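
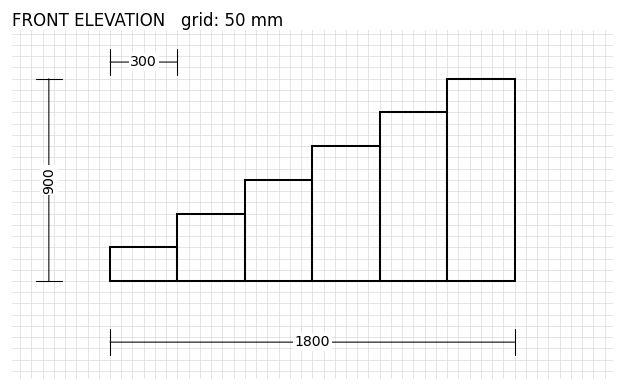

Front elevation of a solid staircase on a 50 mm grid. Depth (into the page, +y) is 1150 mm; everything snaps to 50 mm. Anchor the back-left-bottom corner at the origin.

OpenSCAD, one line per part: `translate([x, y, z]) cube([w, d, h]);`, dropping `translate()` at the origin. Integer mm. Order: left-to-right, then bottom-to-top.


cube([300, 1150, 150]);
translate([300, 0, 0]) cube([300, 1150, 300]);
translate([600, 0, 0]) cube([300, 1150, 450]);
translate([900, 0, 0]) cube([300, 1150, 600]);
translate([1200, 0, 0]) cube([300, 1150, 750]);
translate([1500, 0, 0]) cube([300, 1150, 900]);


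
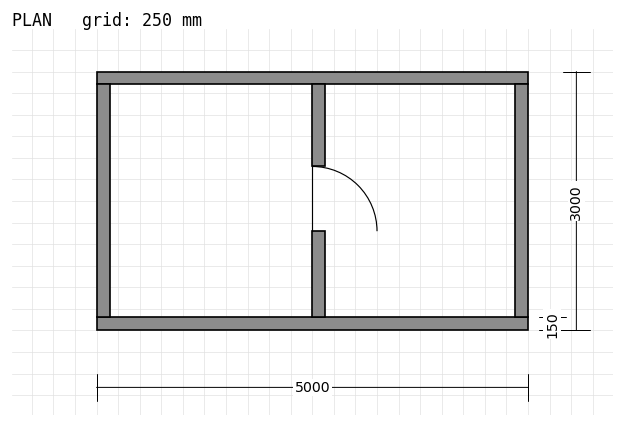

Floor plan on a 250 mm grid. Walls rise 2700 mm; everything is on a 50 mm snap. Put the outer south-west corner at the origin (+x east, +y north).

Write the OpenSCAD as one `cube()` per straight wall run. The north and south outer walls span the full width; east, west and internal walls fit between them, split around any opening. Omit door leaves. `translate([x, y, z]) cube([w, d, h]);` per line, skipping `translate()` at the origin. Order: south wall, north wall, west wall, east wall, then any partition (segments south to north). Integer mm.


cube([5000, 150, 2700]);
translate([0, 2850, 0]) cube([5000, 150, 2700]);
translate([0, 150, 0]) cube([150, 2700, 2700]);
translate([4850, 150, 0]) cube([150, 2700, 2700]);
translate([2500, 150, 0]) cube([150, 1000, 2700]);
translate([2500, 1900, 0]) cube([150, 950, 2700]);


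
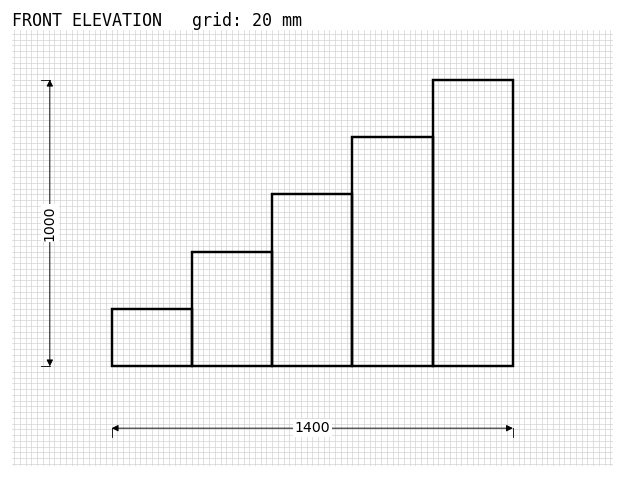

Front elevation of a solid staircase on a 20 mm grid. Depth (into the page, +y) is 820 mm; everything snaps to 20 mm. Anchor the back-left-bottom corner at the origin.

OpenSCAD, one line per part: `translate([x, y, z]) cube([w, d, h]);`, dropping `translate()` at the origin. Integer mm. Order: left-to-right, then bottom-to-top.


cube([280, 820, 200]);
translate([280, 0, 0]) cube([280, 820, 400]);
translate([560, 0, 0]) cube([280, 820, 600]);
translate([840, 0, 0]) cube([280, 820, 800]);
translate([1120, 0, 0]) cube([280, 820, 1000]);


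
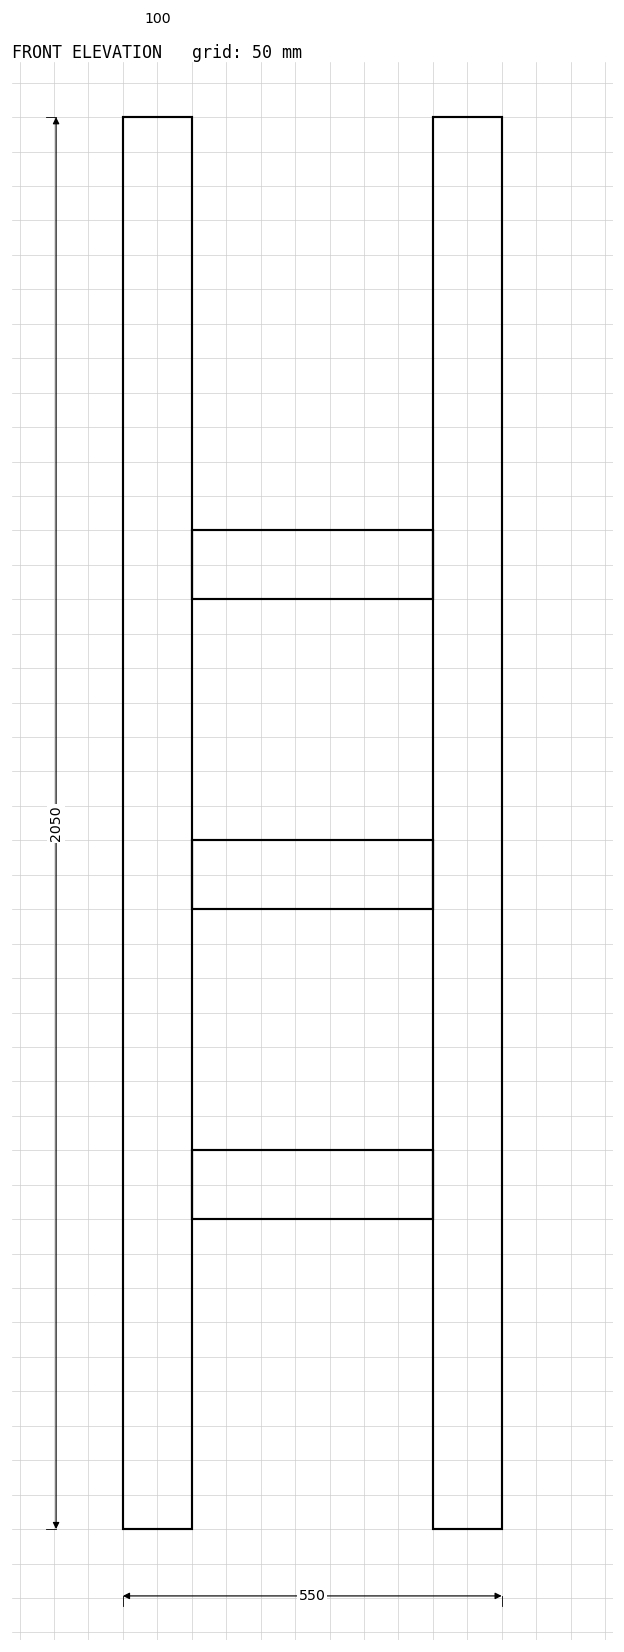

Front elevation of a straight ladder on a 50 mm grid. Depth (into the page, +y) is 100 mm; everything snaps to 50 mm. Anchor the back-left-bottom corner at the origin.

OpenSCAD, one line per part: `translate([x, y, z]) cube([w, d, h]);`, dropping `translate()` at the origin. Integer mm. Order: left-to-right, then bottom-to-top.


cube([100, 100, 2050]);
translate([100, 0, 450]) cube([350, 100, 100]);
translate([100, 0, 900]) cube([350, 100, 100]);
translate([100, 0, 1350]) cube([350, 100, 100]);
translate([450, 0, 0]) cube([100, 100, 2050]);


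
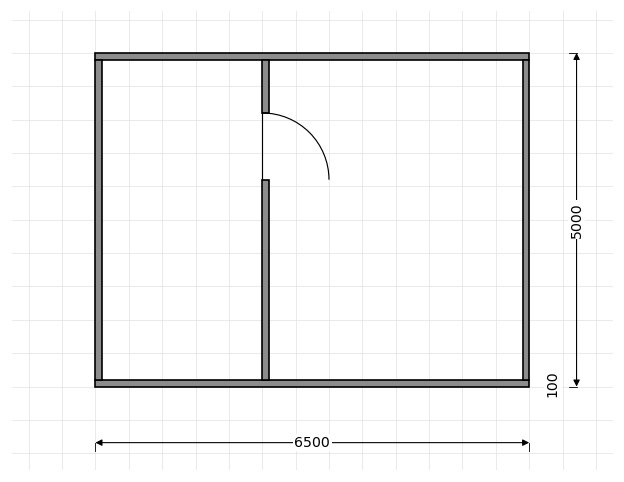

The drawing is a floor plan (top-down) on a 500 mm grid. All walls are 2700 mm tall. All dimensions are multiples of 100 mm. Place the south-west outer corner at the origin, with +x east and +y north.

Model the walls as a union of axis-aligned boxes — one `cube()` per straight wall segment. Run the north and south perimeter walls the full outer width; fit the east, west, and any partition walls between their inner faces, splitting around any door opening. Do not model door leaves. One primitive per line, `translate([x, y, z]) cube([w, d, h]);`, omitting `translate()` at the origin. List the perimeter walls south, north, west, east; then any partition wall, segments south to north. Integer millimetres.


cube([6500, 100, 2700]);
translate([0, 4900, 0]) cube([6500, 100, 2700]);
translate([0, 100, 0]) cube([100, 4800, 2700]);
translate([6400, 100, 0]) cube([100, 4800, 2700]);
translate([2500, 100, 0]) cube([100, 3000, 2700]);
translate([2500, 4100, 0]) cube([100, 800, 2700]);


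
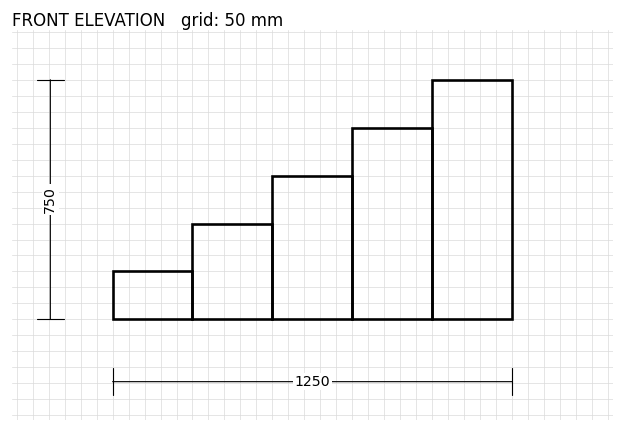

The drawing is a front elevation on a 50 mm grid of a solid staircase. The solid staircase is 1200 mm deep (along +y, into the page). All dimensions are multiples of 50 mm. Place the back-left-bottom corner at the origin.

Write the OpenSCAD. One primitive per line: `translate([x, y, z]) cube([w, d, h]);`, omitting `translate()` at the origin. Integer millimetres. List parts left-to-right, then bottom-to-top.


cube([250, 1200, 150]);
translate([250, 0, 0]) cube([250, 1200, 300]);
translate([500, 0, 0]) cube([250, 1200, 450]);
translate([750, 0, 0]) cube([250, 1200, 600]);
translate([1000, 0, 0]) cube([250, 1200, 750]);


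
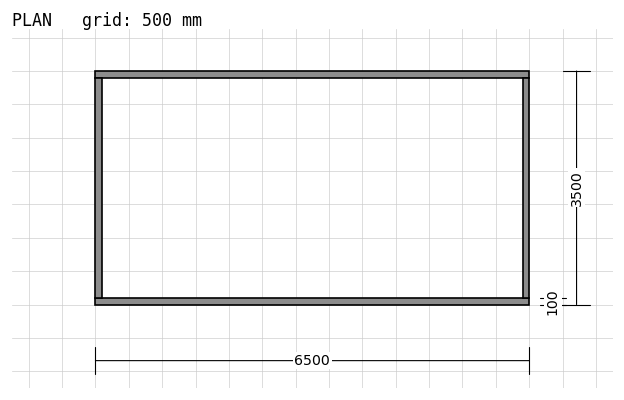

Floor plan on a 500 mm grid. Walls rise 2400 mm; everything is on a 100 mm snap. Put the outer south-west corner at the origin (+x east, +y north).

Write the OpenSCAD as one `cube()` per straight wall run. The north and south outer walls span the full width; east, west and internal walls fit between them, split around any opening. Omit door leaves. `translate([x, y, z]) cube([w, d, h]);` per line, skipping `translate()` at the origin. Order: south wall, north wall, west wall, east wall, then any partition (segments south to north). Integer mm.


cube([6500, 100, 2400]);
translate([0, 3400, 0]) cube([6500, 100, 2400]);
translate([0, 100, 0]) cube([100, 3300, 2400]);
translate([6400, 100, 0]) cube([100, 3300, 2400]);


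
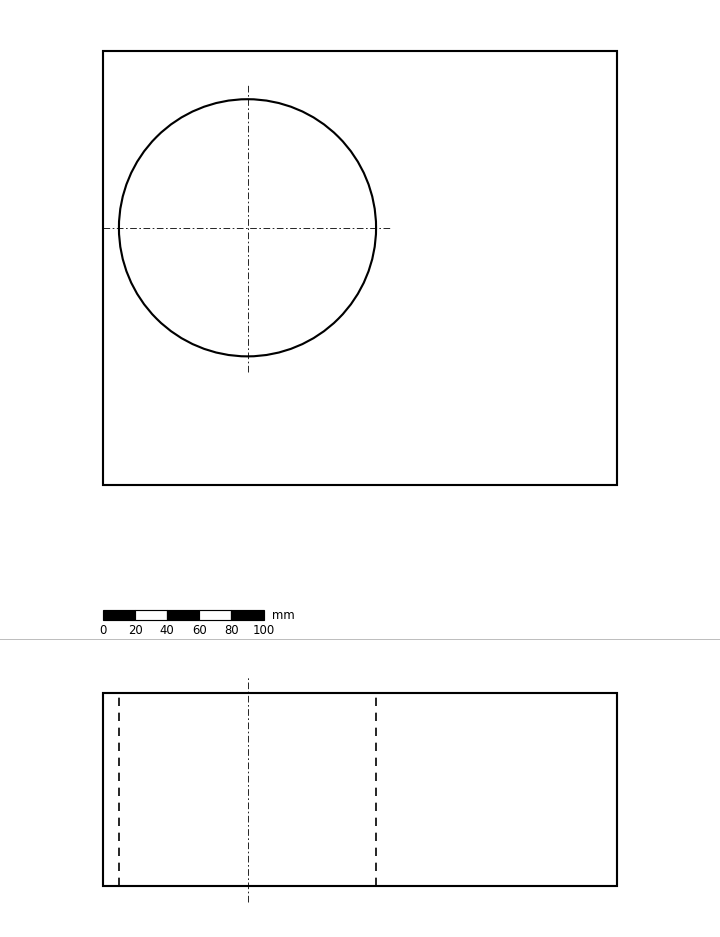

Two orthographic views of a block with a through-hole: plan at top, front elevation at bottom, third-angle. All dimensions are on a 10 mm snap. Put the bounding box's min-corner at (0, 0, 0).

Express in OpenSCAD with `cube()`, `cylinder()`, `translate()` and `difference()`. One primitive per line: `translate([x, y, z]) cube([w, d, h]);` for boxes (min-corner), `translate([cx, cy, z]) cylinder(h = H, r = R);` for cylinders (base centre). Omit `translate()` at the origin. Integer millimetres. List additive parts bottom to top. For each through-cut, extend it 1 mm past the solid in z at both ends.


difference() {
  cube([320, 270, 120]);
  translate([90, 160, -1]) cylinder(h = 122, r = 80);
}


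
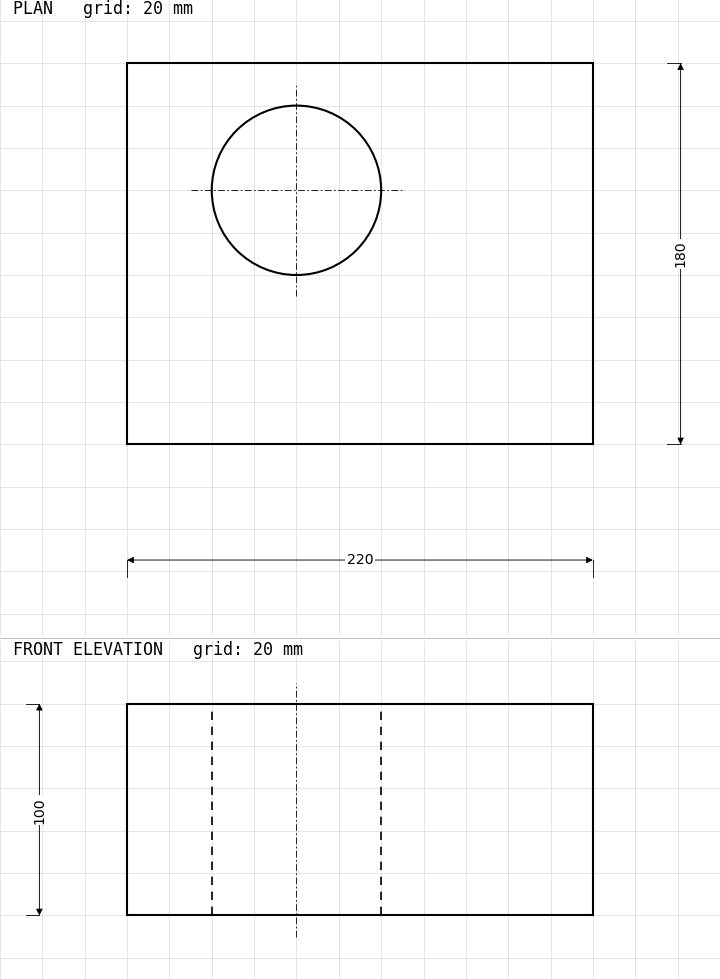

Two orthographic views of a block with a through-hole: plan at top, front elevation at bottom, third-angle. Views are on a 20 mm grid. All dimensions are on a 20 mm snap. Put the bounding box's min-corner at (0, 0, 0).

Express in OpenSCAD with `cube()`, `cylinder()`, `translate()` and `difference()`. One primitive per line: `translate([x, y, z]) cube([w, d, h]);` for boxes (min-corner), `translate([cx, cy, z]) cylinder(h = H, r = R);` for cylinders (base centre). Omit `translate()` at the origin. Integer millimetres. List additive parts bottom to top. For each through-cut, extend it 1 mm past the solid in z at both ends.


difference() {
  cube([220, 180, 100]);
  translate([80, 120, -1]) cylinder(h = 102, r = 40);
}


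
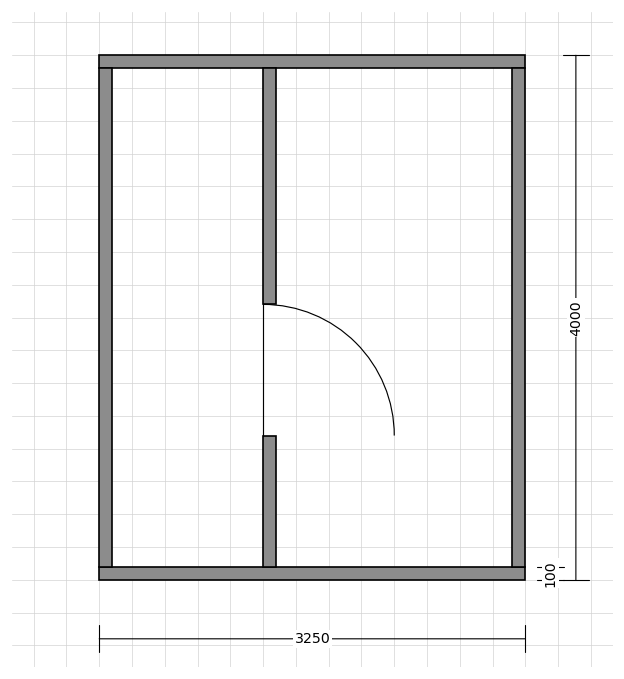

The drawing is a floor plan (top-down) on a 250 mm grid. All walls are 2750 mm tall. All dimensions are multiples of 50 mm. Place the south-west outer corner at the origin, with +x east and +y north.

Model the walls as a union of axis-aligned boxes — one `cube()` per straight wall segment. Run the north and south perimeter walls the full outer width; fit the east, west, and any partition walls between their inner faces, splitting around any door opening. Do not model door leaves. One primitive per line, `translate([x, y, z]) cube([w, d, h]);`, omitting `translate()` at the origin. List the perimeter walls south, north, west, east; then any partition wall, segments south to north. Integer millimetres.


cube([3250, 100, 2750]);
translate([0, 3900, 0]) cube([3250, 100, 2750]);
translate([0, 100, 0]) cube([100, 3800, 2750]);
translate([3150, 100, 0]) cube([100, 3800, 2750]);
translate([1250, 100, 0]) cube([100, 1000, 2750]);
translate([1250, 2100, 0]) cube([100, 1800, 2750]);


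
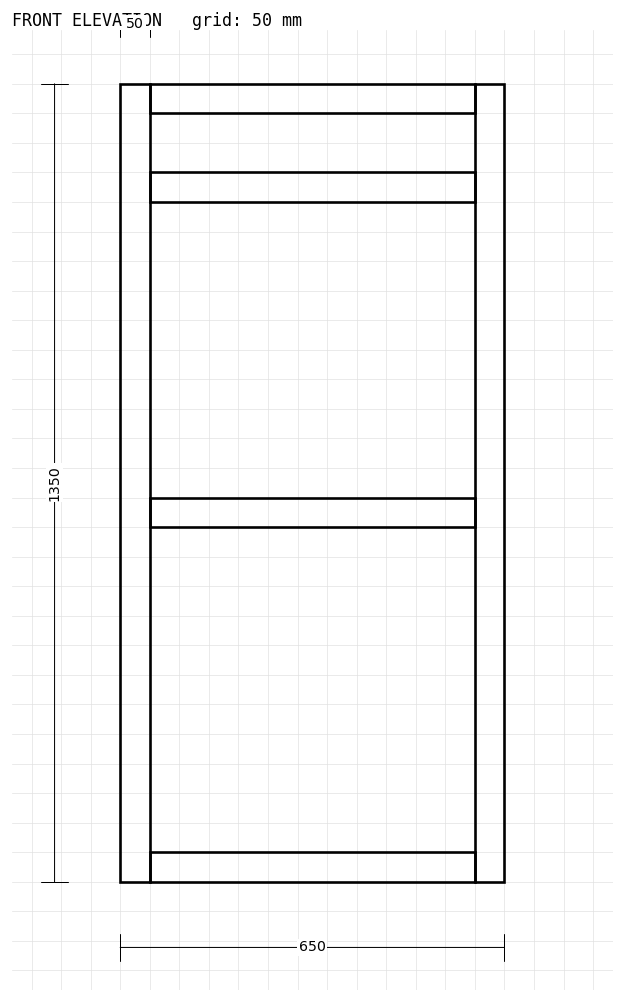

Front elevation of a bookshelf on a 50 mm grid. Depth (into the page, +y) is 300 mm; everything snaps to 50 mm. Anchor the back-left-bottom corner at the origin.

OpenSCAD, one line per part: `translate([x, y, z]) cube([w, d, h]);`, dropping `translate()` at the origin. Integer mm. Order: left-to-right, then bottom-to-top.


cube([50, 300, 1350]);
translate([50, 0, 0]) cube([550, 300, 50]);
translate([50, 0, 600]) cube([550, 300, 50]);
translate([50, 0, 1150]) cube([550, 300, 50]);
translate([50, 0, 1300]) cube([550, 300, 50]);
translate([600, 0, 0]) cube([50, 300, 1350]);


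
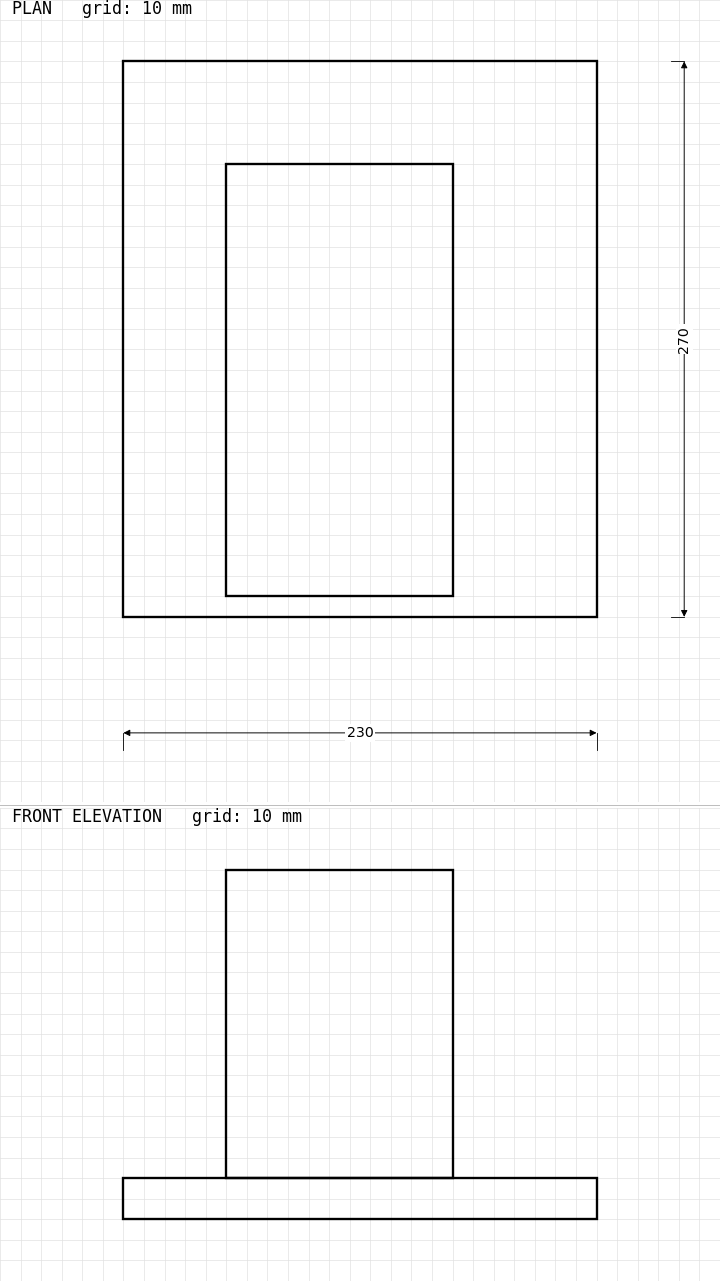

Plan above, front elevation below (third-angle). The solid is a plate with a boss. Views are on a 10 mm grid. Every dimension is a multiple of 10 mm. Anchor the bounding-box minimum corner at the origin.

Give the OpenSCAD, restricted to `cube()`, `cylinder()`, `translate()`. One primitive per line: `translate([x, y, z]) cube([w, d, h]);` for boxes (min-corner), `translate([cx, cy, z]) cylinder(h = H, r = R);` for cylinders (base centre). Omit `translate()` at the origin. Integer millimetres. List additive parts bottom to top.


cube([230, 270, 20]);
translate([50, 10, 20]) cube([110, 210, 150]);


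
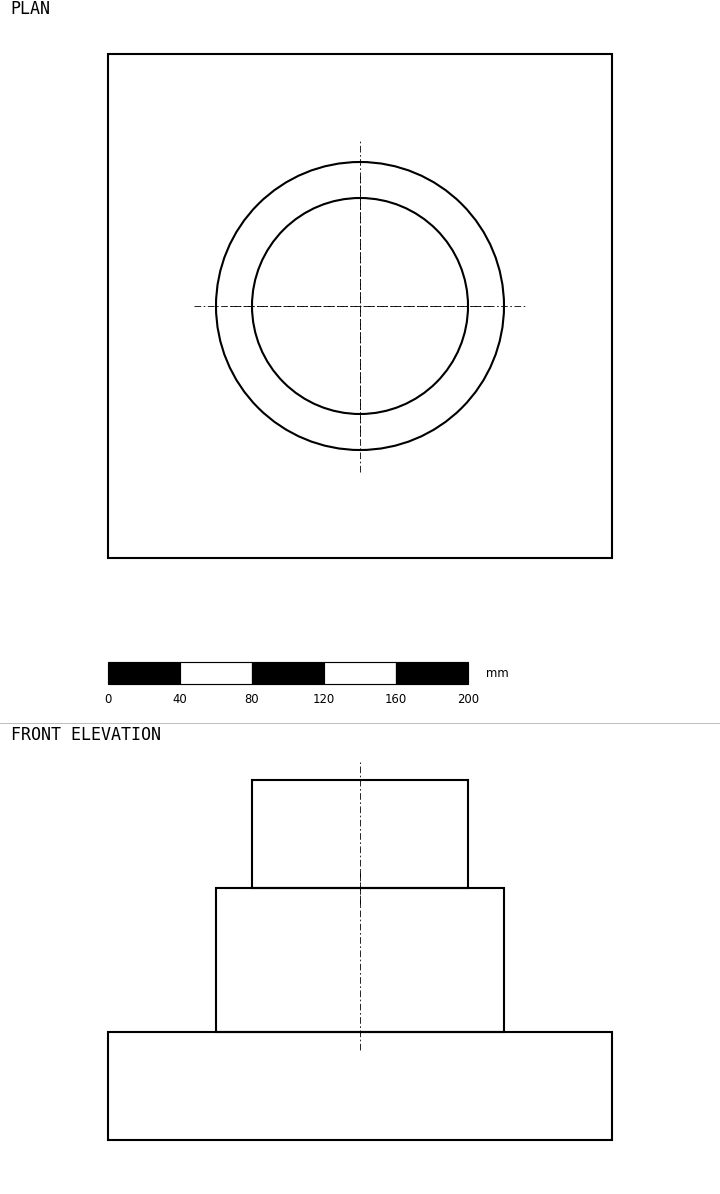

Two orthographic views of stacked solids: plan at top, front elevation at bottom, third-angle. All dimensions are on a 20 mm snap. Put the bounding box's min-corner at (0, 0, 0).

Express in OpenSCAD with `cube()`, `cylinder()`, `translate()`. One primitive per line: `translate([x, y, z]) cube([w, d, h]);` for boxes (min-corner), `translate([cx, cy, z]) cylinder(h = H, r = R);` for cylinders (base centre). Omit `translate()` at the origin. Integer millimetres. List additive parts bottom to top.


cube([280, 280, 60]);
translate([140, 140, 60]) cylinder(h = 80, r = 80);
translate([140, 140, 140]) cylinder(h = 60, r = 60);


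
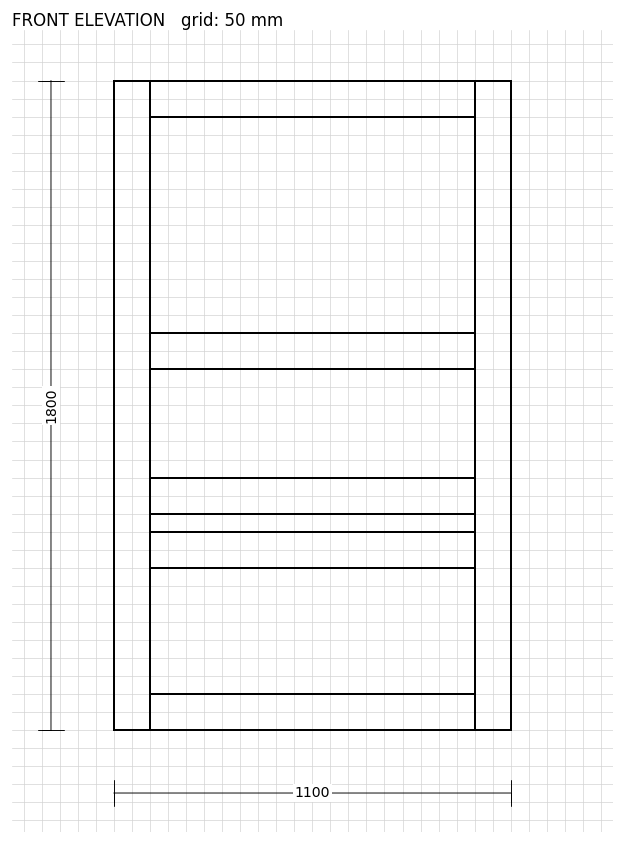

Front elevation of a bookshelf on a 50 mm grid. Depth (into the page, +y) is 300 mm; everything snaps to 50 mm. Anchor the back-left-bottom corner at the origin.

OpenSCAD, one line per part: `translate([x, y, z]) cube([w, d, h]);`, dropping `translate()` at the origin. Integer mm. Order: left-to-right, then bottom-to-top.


cube([100, 300, 1800]);
translate([100, 0, 0]) cube([900, 300, 100]);
translate([100, 0, 450]) cube([900, 300, 100]);
translate([100, 0, 600]) cube([900, 300, 100]);
translate([100, 0, 1000]) cube([900, 300, 100]);
translate([100, 0, 1700]) cube([900, 300, 100]);
translate([1000, 0, 0]) cube([100, 300, 1800]);


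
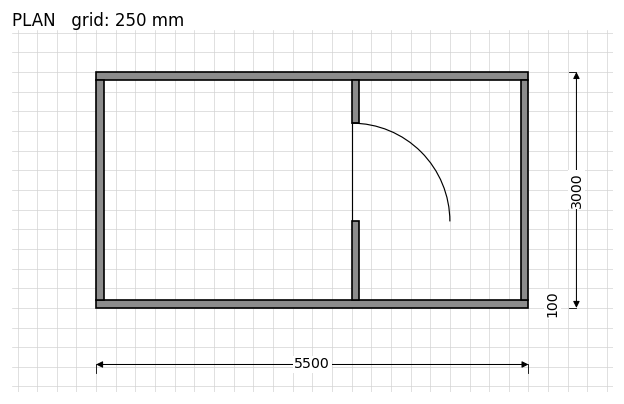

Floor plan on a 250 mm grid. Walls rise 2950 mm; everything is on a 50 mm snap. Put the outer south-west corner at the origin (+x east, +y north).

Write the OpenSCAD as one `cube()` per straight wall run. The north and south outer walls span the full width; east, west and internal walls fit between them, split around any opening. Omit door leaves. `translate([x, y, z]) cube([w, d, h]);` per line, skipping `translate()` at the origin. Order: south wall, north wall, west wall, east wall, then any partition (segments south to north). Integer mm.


cube([5500, 100, 2950]);
translate([0, 2900, 0]) cube([5500, 100, 2950]);
translate([0, 100, 0]) cube([100, 2800, 2950]);
translate([5400, 100, 0]) cube([100, 2800, 2950]);
translate([3250, 100, 0]) cube([100, 1000, 2950]);
translate([3250, 2350, 0]) cube([100, 550, 2950]);


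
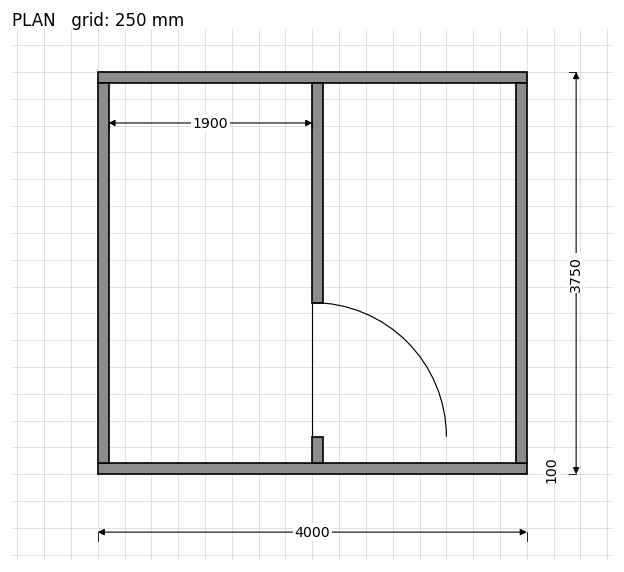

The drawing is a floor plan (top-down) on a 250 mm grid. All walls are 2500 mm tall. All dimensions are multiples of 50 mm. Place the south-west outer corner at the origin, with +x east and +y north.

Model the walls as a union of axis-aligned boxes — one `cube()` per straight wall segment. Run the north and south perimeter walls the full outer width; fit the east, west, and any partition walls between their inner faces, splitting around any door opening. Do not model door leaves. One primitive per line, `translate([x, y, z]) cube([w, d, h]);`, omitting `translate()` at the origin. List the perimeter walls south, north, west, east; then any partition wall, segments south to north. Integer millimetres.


cube([4000, 100, 2500]);
translate([0, 3650, 0]) cube([4000, 100, 2500]);
translate([0, 100, 0]) cube([100, 3550, 2500]);
translate([3900, 100, 0]) cube([100, 3550, 2500]);
translate([2000, 100, 0]) cube([100, 250, 2500]);
translate([2000, 1600, 0]) cube([100, 2050, 2500]);


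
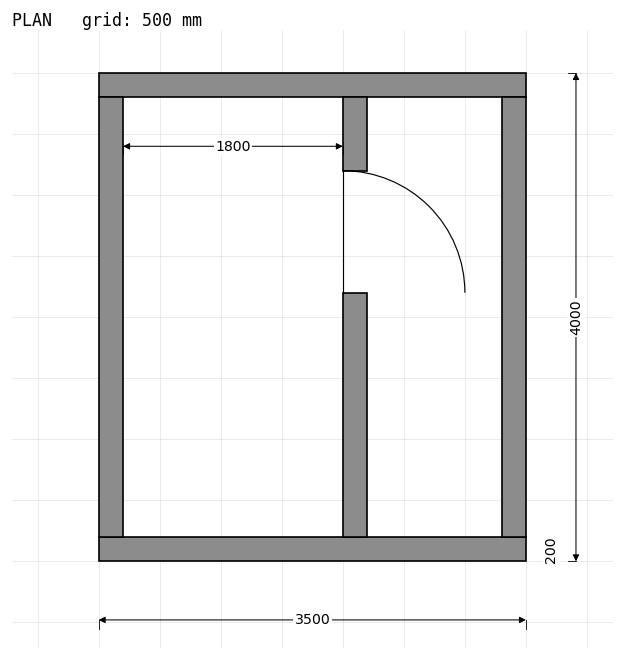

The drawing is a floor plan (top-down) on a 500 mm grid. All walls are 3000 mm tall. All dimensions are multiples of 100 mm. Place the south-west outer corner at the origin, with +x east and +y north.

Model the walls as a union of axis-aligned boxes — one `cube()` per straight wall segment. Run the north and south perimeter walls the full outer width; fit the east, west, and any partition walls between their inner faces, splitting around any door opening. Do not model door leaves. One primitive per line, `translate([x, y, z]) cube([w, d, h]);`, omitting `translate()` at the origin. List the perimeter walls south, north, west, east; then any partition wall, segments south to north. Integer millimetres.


cube([3500, 200, 3000]);
translate([0, 3800, 0]) cube([3500, 200, 3000]);
translate([0, 200, 0]) cube([200, 3600, 3000]);
translate([3300, 200, 0]) cube([200, 3600, 3000]);
translate([2000, 200, 0]) cube([200, 2000, 3000]);
translate([2000, 3200, 0]) cube([200, 600, 3000]);


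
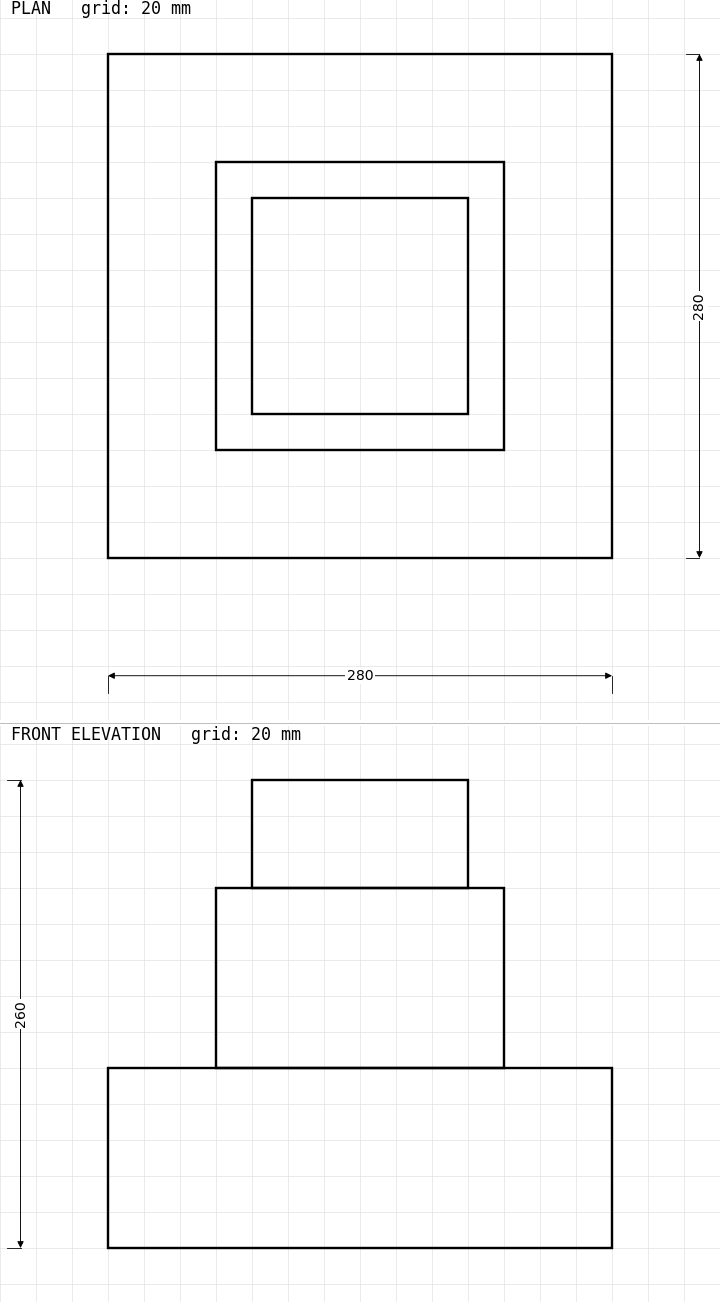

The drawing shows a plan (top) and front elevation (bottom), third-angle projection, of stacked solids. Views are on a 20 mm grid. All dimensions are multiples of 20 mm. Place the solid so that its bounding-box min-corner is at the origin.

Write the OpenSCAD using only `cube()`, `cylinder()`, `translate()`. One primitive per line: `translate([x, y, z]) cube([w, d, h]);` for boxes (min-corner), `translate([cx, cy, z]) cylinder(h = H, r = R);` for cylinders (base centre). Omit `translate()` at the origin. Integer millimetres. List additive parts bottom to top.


cube([280, 280, 100]);
translate([60, 60, 100]) cube([160, 160, 100]);
translate([80, 80, 200]) cube([120, 120, 60]);


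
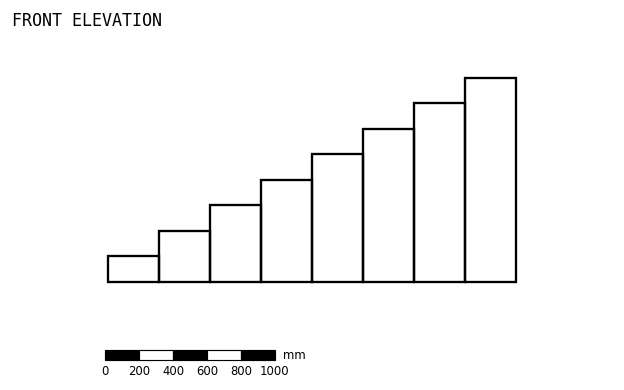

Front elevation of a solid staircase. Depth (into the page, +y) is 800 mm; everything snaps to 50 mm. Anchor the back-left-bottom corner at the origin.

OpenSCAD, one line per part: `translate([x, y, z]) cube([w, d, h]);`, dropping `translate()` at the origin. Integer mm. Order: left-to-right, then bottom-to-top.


cube([300, 800, 150]);
translate([300, 0, 0]) cube([300, 800, 300]);
translate([600, 0, 0]) cube([300, 800, 450]);
translate([900, 0, 0]) cube([300, 800, 600]);
translate([1200, 0, 0]) cube([300, 800, 750]);
translate([1500, 0, 0]) cube([300, 800, 900]);
translate([1800, 0, 0]) cube([300, 800, 1050]);
translate([2100, 0, 0]) cube([300, 800, 1200]);


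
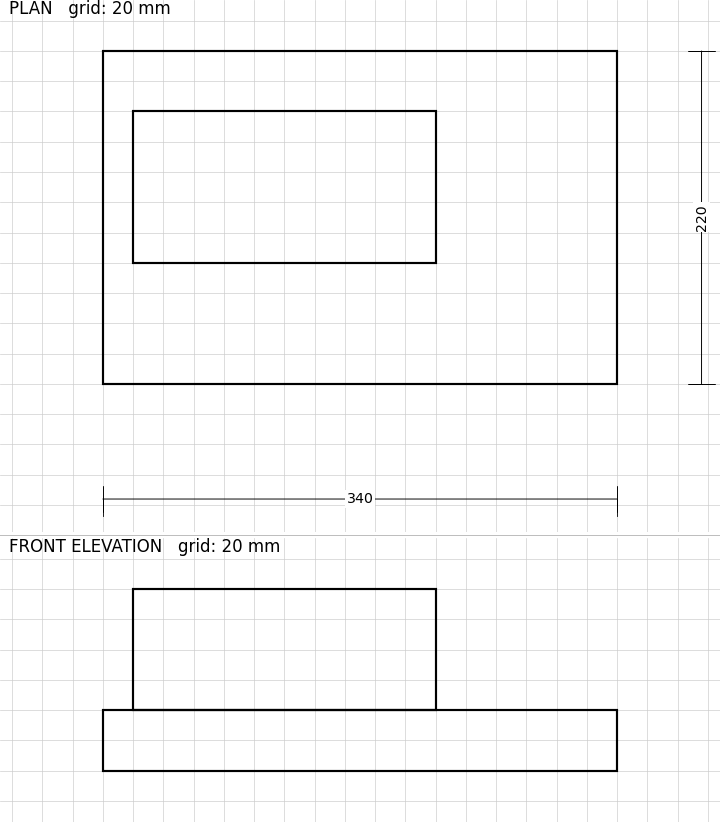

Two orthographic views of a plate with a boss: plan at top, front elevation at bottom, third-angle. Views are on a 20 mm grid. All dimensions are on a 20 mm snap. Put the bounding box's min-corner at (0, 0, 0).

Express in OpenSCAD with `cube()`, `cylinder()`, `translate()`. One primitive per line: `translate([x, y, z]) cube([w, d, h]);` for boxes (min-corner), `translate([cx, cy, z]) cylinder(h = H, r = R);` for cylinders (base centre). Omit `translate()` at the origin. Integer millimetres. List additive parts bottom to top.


cube([340, 220, 40]);
translate([20, 80, 40]) cube([200, 100, 80]);


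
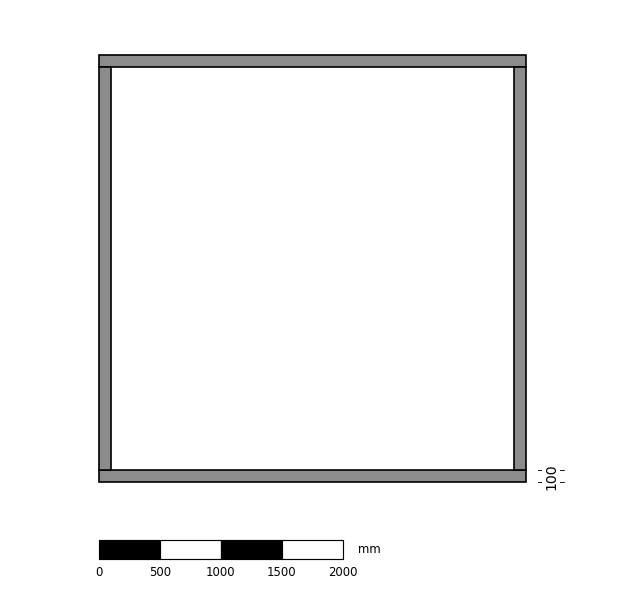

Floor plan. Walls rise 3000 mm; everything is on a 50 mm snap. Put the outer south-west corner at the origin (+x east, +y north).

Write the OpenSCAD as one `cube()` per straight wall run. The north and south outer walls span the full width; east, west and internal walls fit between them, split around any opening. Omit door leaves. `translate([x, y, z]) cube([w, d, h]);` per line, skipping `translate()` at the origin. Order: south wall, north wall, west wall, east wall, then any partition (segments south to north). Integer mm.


cube([3500, 100, 3000]);
translate([0, 3400, 0]) cube([3500, 100, 3000]);
translate([0, 100, 0]) cube([100, 3300, 3000]);
translate([3400, 100, 0]) cube([100, 3300, 3000]);


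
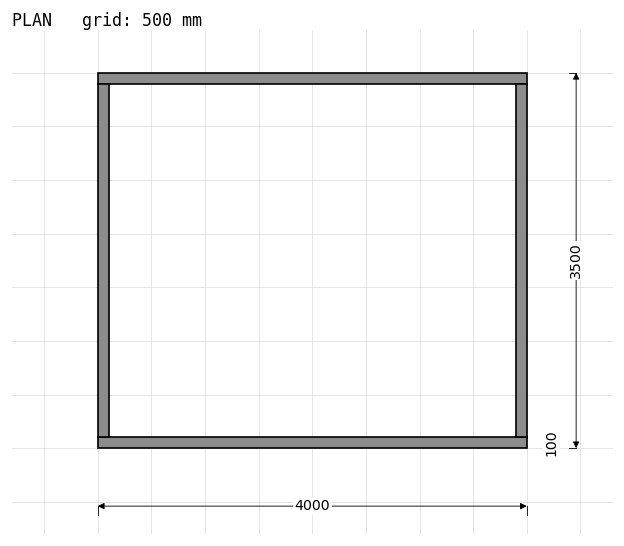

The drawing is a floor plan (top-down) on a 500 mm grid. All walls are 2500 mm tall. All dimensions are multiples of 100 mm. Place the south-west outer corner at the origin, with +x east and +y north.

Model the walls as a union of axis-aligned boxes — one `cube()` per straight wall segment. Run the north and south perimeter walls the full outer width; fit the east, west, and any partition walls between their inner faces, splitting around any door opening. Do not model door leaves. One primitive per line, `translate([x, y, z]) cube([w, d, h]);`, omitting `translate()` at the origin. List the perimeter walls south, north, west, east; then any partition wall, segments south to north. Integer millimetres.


cube([4000, 100, 2500]);
translate([0, 3400, 0]) cube([4000, 100, 2500]);
translate([0, 100, 0]) cube([100, 3300, 2500]);
translate([3900, 100, 0]) cube([100, 3300, 2500]);


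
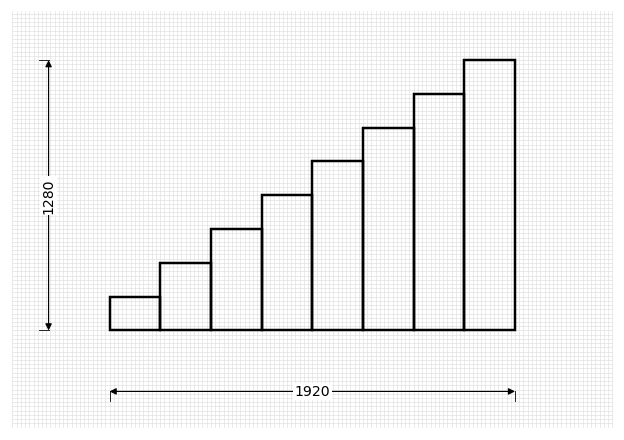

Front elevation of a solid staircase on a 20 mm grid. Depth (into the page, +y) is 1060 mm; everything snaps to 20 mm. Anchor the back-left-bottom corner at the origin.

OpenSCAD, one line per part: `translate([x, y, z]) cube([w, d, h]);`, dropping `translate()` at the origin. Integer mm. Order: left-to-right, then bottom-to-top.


cube([240, 1060, 160]);
translate([240, 0, 0]) cube([240, 1060, 320]);
translate([480, 0, 0]) cube([240, 1060, 480]);
translate([720, 0, 0]) cube([240, 1060, 640]);
translate([960, 0, 0]) cube([240, 1060, 800]);
translate([1200, 0, 0]) cube([240, 1060, 960]);
translate([1440, 0, 0]) cube([240, 1060, 1120]);
translate([1680, 0, 0]) cube([240, 1060, 1280]);


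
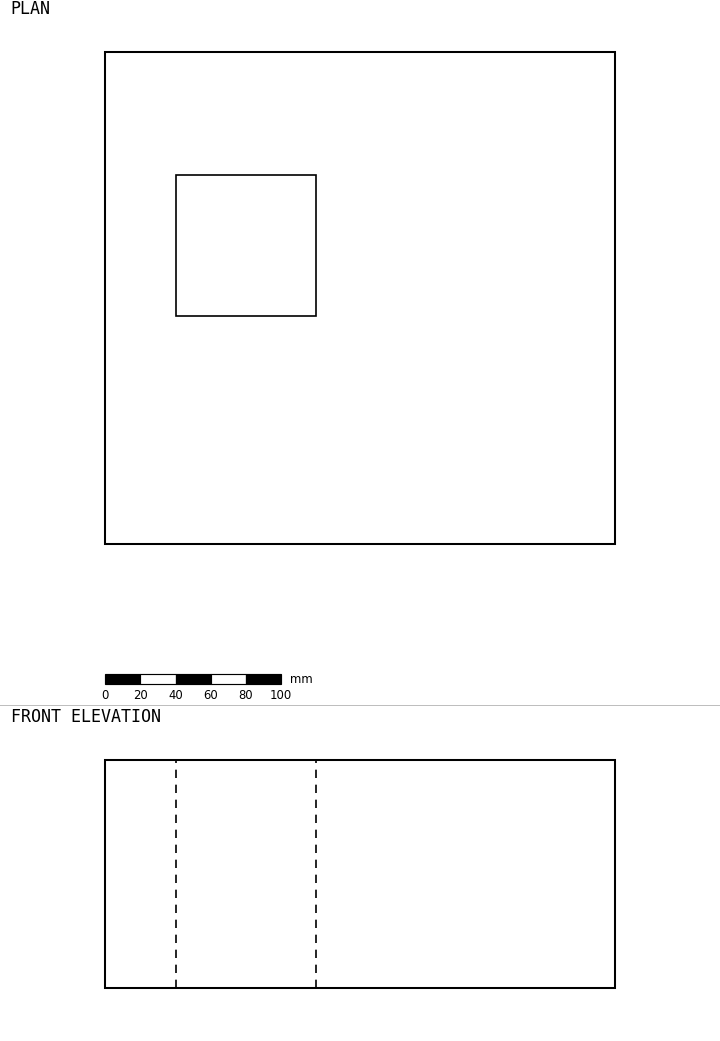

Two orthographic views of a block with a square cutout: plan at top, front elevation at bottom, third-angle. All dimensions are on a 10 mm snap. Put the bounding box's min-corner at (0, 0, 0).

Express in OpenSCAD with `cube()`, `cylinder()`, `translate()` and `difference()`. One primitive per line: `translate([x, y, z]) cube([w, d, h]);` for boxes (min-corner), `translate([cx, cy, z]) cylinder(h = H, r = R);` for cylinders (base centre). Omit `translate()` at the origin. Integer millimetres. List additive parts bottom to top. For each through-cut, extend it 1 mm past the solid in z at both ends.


difference() {
  cube([290, 280, 130]);
  translate([40, 130, -1]) cube([80, 80, 132]);
}


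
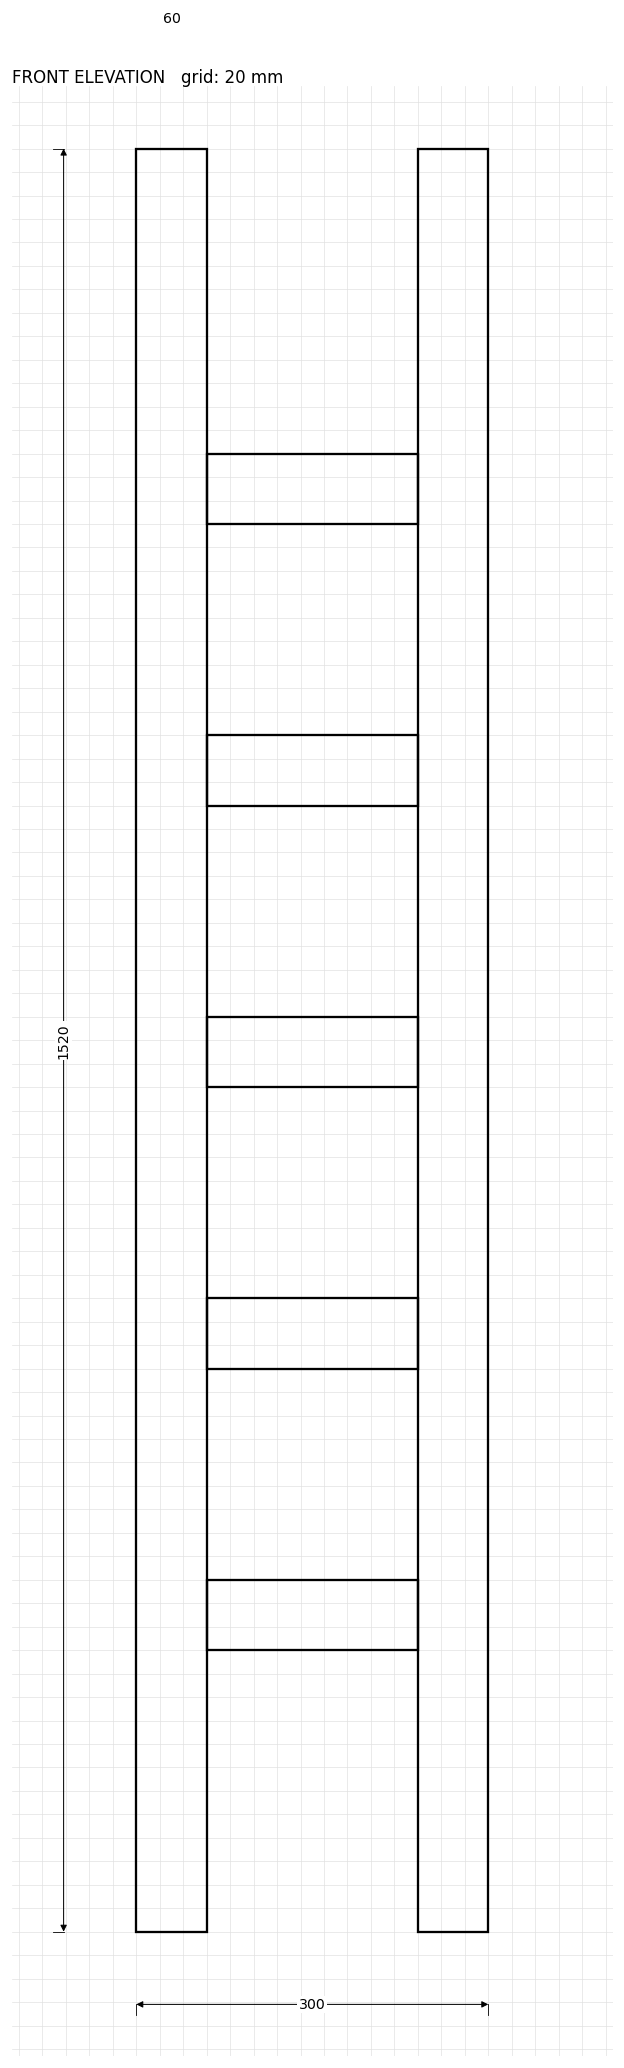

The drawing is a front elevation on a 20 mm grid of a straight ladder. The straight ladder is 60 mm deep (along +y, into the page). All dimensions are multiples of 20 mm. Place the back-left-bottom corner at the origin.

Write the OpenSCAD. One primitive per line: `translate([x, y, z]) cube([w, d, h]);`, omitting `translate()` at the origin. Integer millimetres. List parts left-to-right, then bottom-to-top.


cube([60, 60, 1520]);
translate([60, 0, 240]) cube([180, 60, 60]);
translate([60, 0, 480]) cube([180, 60, 60]);
translate([60, 0, 720]) cube([180, 60, 60]);
translate([60, 0, 960]) cube([180, 60, 60]);
translate([60, 0, 1200]) cube([180, 60, 60]);
translate([240, 0, 0]) cube([60, 60, 1520]);


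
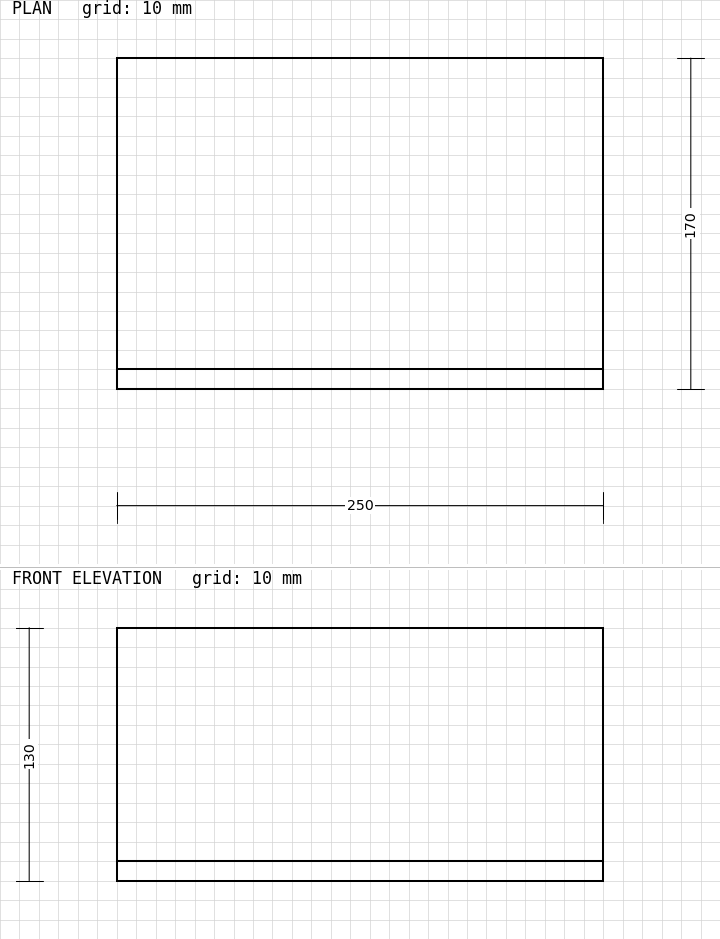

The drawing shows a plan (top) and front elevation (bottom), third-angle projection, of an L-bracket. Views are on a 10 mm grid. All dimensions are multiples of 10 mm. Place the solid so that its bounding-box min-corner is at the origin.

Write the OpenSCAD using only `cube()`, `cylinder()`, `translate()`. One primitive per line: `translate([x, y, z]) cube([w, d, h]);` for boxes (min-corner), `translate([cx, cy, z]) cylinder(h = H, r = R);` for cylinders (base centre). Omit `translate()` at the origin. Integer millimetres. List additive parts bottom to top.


cube([250, 170, 10]);
translate([0, 0, 10]) cube([250, 10, 120]);


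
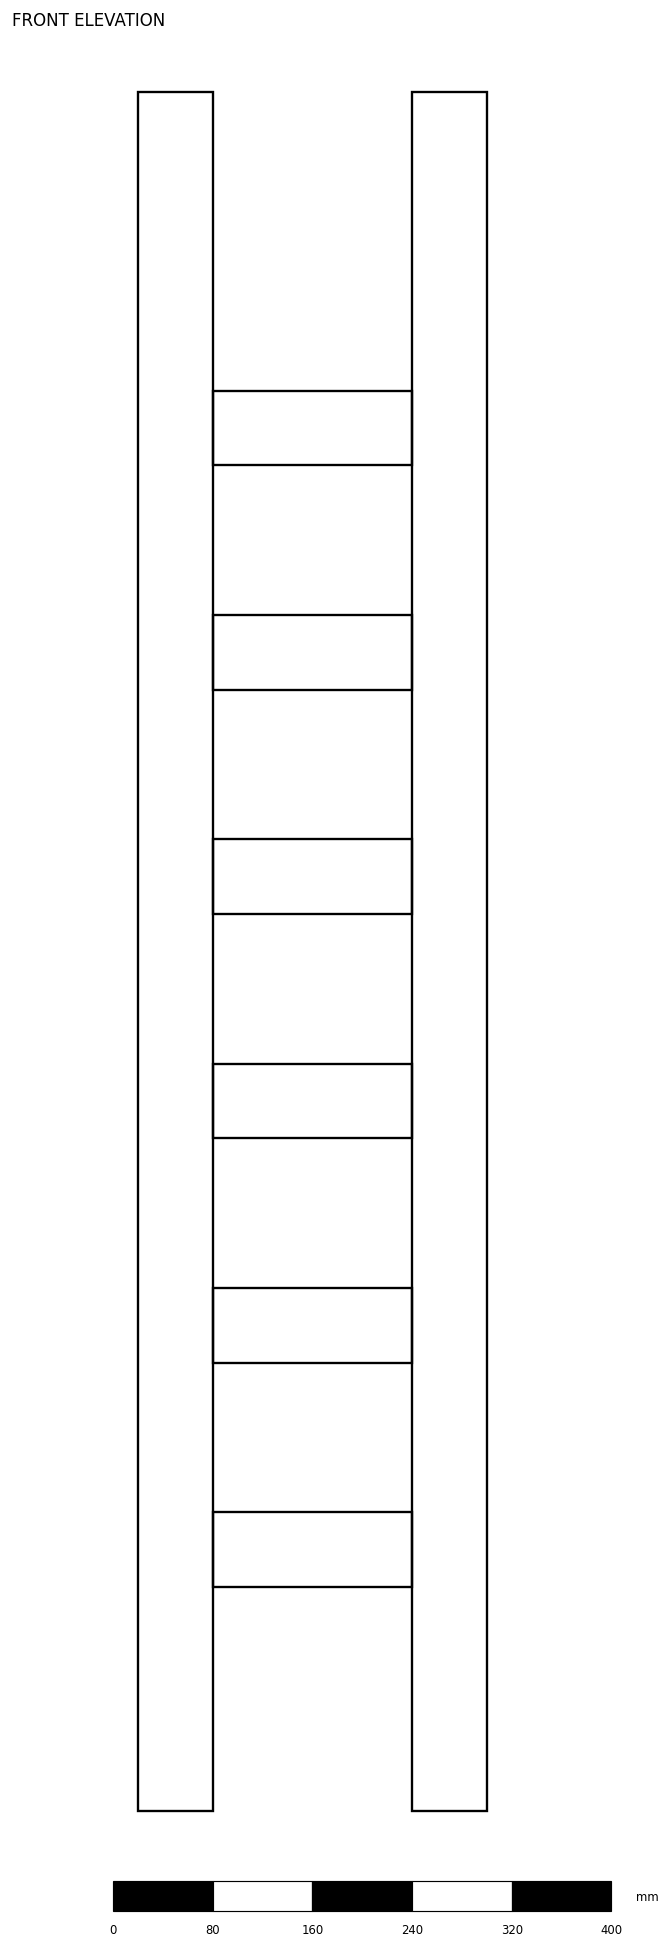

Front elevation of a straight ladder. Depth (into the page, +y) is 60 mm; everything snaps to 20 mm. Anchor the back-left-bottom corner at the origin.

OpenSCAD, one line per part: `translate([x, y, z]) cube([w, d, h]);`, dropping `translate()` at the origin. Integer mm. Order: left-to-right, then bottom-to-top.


cube([60, 60, 1380]);
translate([60, 0, 180]) cube([160, 60, 60]);
translate([60, 0, 360]) cube([160, 60, 60]);
translate([60, 0, 540]) cube([160, 60, 60]);
translate([60, 0, 720]) cube([160, 60, 60]);
translate([60, 0, 900]) cube([160, 60, 60]);
translate([60, 0, 1080]) cube([160, 60, 60]);
translate([220, 0, 0]) cube([60, 60, 1380]);


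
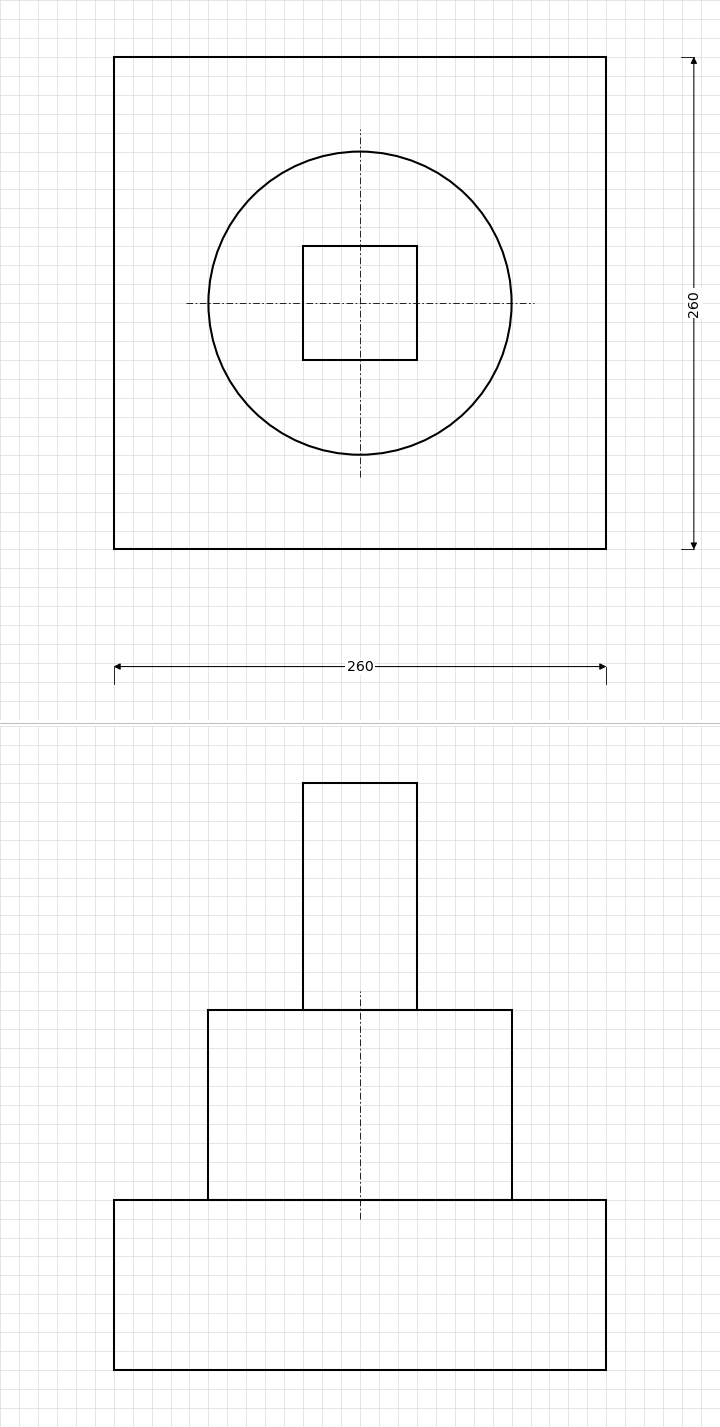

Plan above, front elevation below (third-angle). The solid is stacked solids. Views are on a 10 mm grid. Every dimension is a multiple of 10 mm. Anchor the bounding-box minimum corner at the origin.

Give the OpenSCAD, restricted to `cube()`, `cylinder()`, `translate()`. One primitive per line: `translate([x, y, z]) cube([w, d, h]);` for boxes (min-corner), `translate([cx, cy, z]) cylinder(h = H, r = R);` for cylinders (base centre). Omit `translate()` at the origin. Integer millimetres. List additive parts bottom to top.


cube([260, 260, 90]);
translate([130, 130, 90]) cylinder(h = 100, r = 80);
translate([100, 100, 190]) cube([60, 60, 120]);


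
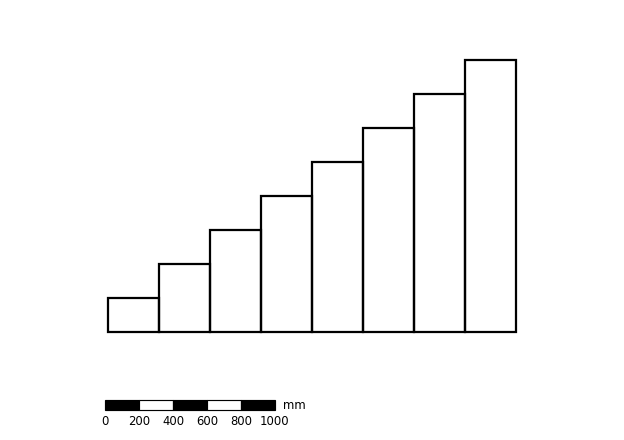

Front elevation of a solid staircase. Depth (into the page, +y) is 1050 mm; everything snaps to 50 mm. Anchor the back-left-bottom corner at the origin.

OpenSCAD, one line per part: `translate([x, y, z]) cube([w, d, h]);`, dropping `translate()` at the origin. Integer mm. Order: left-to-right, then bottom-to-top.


cube([300, 1050, 200]);
translate([300, 0, 0]) cube([300, 1050, 400]);
translate([600, 0, 0]) cube([300, 1050, 600]);
translate([900, 0, 0]) cube([300, 1050, 800]);
translate([1200, 0, 0]) cube([300, 1050, 1000]);
translate([1500, 0, 0]) cube([300, 1050, 1200]);
translate([1800, 0, 0]) cube([300, 1050, 1400]);
translate([2100, 0, 0]) cube([300, 1050, 1600]);


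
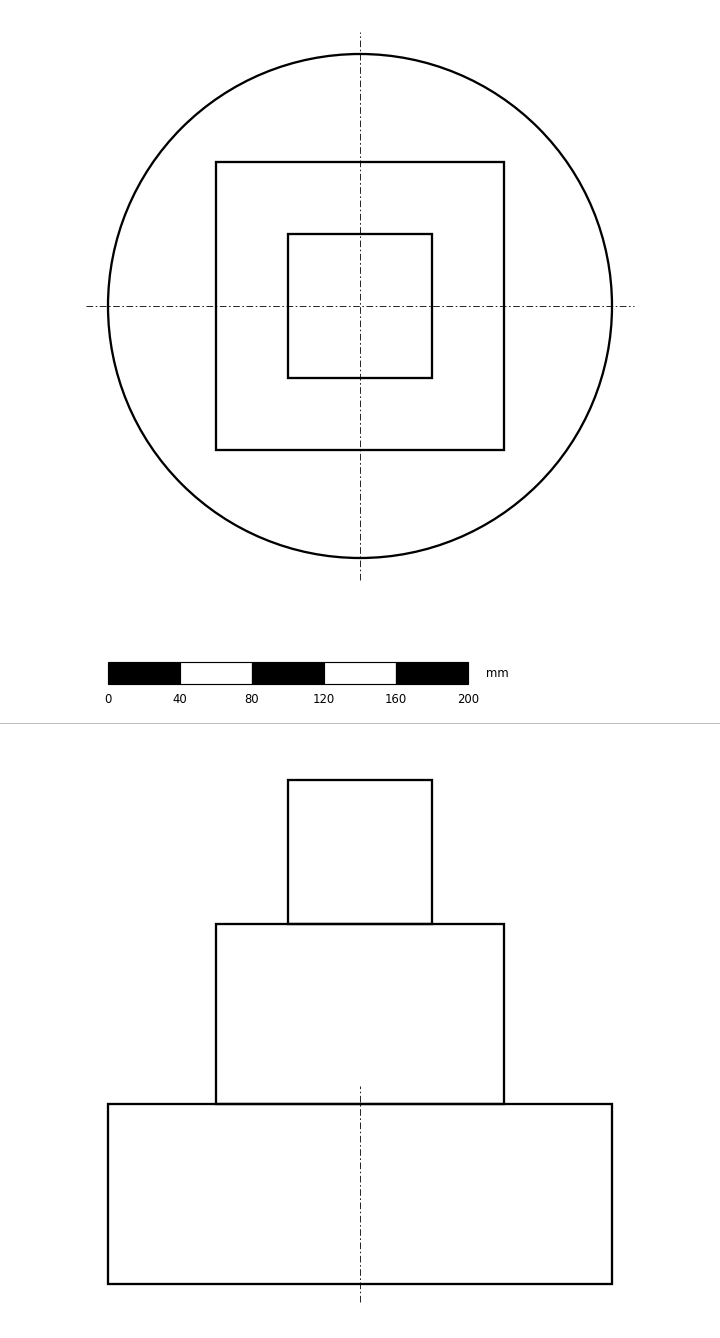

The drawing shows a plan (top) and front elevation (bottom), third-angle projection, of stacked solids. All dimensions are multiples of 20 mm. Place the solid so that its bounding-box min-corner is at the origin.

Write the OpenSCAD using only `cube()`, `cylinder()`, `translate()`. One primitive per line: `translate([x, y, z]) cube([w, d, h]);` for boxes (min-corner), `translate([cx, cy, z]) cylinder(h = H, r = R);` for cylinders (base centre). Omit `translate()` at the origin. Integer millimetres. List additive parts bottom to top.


translate([140, 140, 0]) cylinder(h = 100, r = 140);
translate([60, 60, 100]) cube([160, 160, 100]);
translate([100, 100, 200]) cube([80, 80, 80]);


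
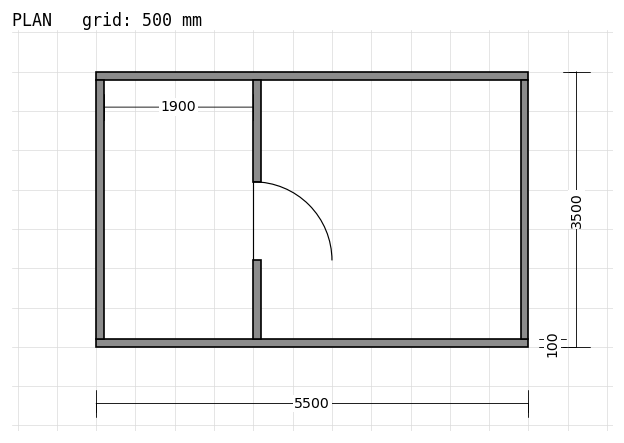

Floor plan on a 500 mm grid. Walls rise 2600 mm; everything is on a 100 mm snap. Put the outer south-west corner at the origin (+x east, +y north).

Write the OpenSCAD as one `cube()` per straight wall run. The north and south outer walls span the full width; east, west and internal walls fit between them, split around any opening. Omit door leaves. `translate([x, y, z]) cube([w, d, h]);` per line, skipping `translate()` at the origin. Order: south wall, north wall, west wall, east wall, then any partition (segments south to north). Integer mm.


cube([5500, 100, 2600]);
translate([0, 3400, 0]) cube([5500, 100, 2600]);
translate([0, 100, 0]) cube([100, 3300, 2600]);
translate([5400, 100, 0]) cube([100, 3300, 2600]);
translate([2000, 100, 0]) cube([100, 1000, 2600]);
translate([2000, 2100, 0]) cube([100, 1300, 2600]);


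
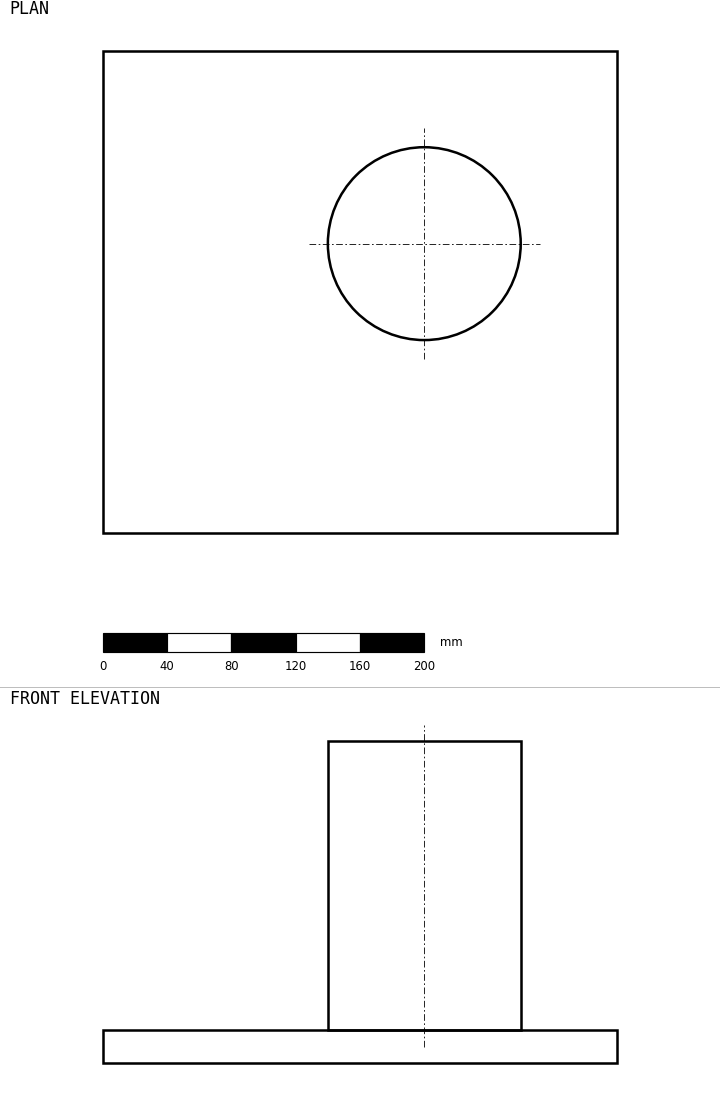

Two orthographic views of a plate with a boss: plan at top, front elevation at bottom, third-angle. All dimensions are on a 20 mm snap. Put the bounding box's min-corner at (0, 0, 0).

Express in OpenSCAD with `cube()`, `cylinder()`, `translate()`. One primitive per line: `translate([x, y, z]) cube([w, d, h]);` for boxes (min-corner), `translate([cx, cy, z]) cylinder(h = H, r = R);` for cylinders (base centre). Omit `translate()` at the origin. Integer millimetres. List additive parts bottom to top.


cube([320, 300, 20]);
translate([200, 180, 20]) cylinder(h = 180, r = 60);


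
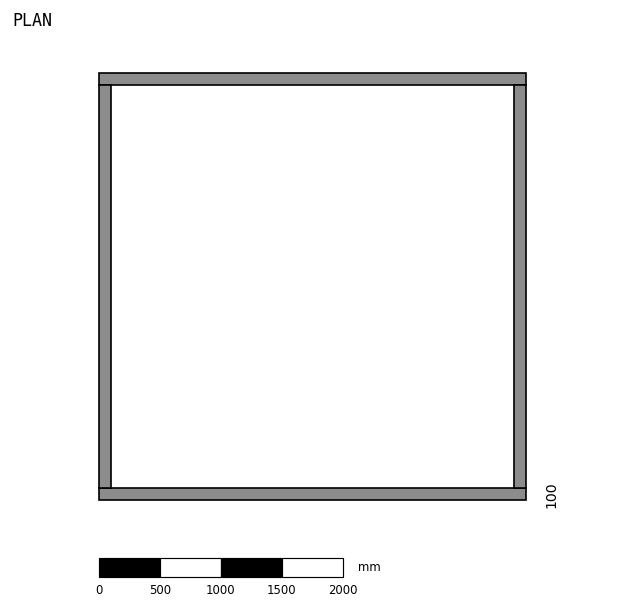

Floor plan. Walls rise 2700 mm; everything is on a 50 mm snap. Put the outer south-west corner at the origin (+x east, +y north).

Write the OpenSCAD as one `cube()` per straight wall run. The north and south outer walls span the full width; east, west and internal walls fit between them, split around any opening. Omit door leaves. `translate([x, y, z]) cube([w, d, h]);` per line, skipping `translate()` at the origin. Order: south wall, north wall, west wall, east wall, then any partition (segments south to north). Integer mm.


cube([3500, 100, 2700]);
translate([0, 3400, 0]) cube([3500, 100, 2700]);
translate([0, 100, 0]) cube([100, 3300, 2700]);
translate([3400, 100, 0]) cube([100, 3300, 2700]);


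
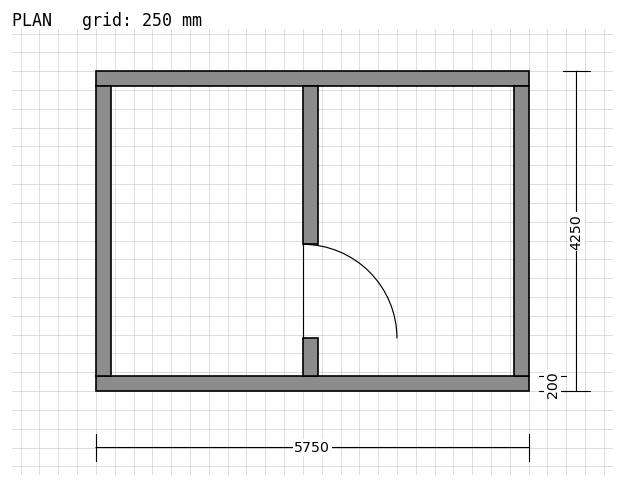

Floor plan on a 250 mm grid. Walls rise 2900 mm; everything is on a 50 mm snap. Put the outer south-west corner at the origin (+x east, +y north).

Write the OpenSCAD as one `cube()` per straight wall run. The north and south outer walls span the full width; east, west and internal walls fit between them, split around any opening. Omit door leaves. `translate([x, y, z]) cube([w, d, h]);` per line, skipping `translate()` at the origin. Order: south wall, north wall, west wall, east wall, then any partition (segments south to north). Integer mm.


cube([5750, 200, 2900]);
translate([0, 4050, 0]) cube([5750, 200, 2900]);
translate([0, 200, 0]) cube([200, 3850, 2900]);
translate([5550, 200, 0]) cube([200, 3850, 2900]);
translate([2750, 200, 0]) cube([200, 500, 2900]);
translate([2750, 1950, 0]) cube([200, 2100, 2900]);


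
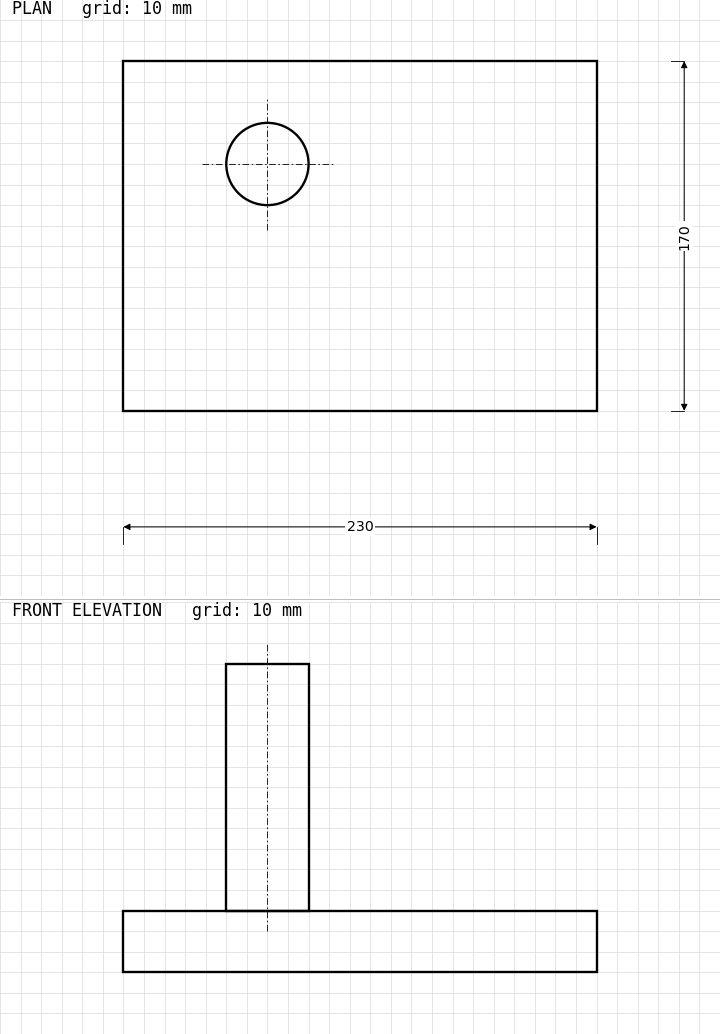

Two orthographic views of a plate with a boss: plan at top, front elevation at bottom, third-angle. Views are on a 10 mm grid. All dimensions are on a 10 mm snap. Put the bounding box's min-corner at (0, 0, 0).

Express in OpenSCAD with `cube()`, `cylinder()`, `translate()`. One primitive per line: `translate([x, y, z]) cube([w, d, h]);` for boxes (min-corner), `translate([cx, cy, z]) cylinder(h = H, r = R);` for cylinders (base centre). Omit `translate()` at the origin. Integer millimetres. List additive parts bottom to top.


cube([230, 170, 30]);
translate([70, 120, 30]) cylinder(h = 120, r = 20);


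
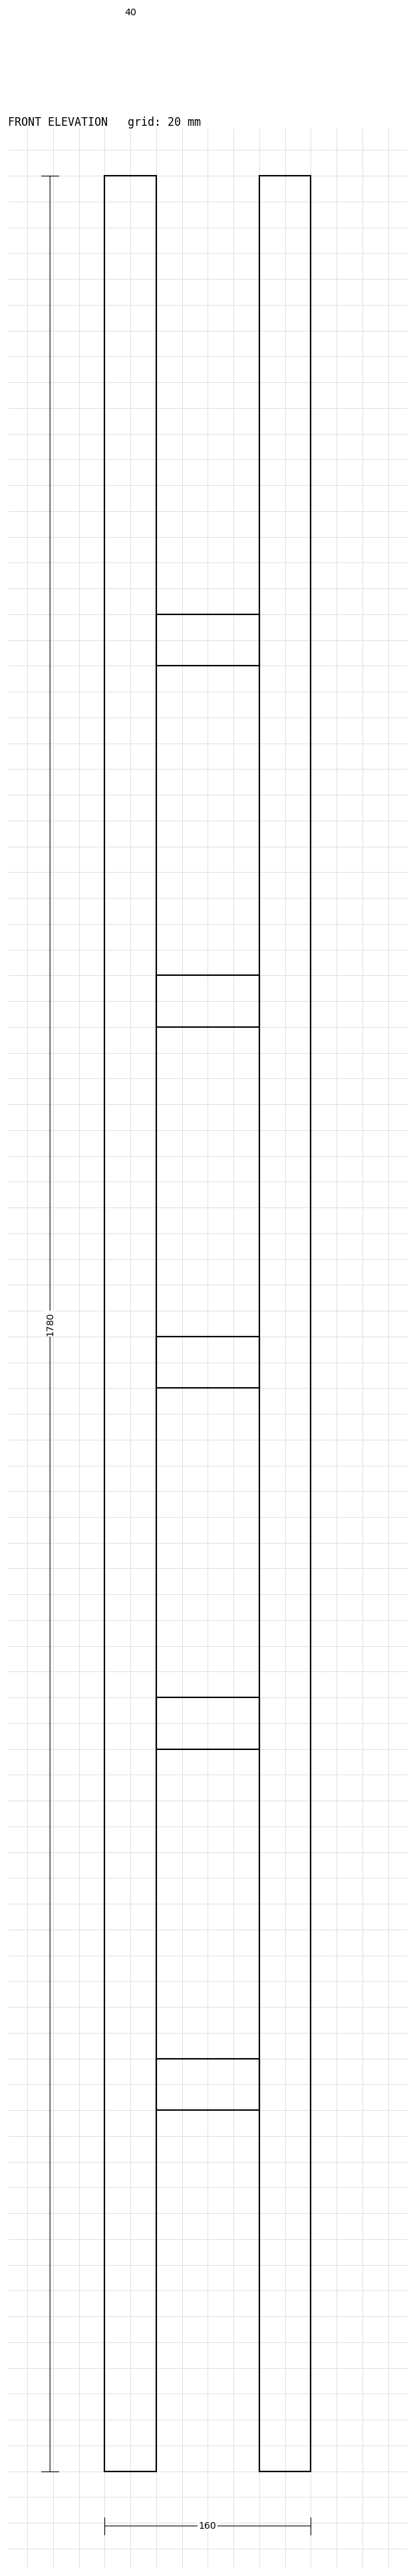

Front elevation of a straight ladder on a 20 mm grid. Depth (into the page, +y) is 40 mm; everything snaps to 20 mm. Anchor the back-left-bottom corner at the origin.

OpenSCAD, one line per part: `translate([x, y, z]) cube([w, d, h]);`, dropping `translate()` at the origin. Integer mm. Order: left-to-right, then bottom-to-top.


cube([40, 40, 1780]);
translate([40, 0, 280]) cube([80, 40, 40]);
translate([40, 0, 560]) cube([80, 40, 40]);
translate([40, 0, 840]) cube([80, 40, 40]);
translate([40, 0, 1120]) cube([80, 40, 40]);
translate([40, 0, 1400]) cube([80, 40, 40]);
translate([120, 0, 0]) cube([40, 40, 1780]);


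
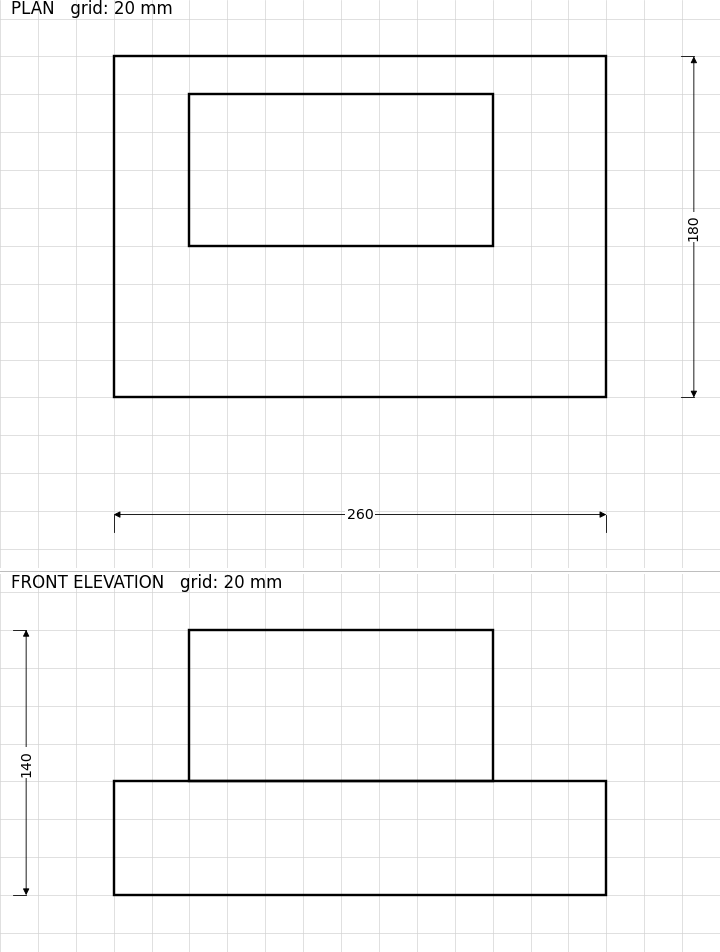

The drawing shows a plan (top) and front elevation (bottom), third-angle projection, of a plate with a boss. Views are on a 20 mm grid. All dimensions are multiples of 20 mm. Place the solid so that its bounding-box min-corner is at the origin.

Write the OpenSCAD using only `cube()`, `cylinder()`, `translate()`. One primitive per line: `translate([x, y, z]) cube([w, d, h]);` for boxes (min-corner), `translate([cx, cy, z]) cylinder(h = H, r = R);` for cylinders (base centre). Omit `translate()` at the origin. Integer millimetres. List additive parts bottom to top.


cube([260, 180, 60]);
translate([40, 80, 60]) cube([160, 80, 80]);
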